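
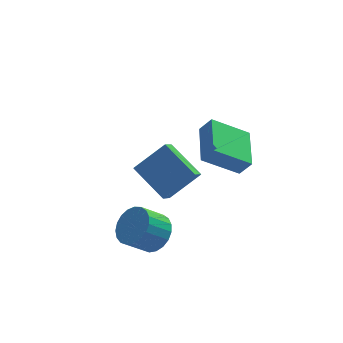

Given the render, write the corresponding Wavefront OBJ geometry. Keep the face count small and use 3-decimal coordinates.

v -0.695 2.023 -3.065
v -1.755 3.592 -2.112
v -2.2 1.728 -4.253
v -3.26 3.297 -3.301
v -0.26 2.763 -3.799
v -1.32 4.332 -2.847
v -1.765 2.468 -4.988
v -2.825 4.037 -4.035
v -1.183 -1.494 1.274
v -0.697 -1.686 2.019
v -0.843 0.486 1.565
v -0.357 0.294 2.309
v 0.457 -1.614 0.171
v 0.943 -1.806 0.915
v 0.797 0.366 0.461
v 1.283 0.174 1.206
v -3.119 -1.222 -3.731
v -2.427 -1.418 -3.037
v -3.429 -1.615 -2.094
v -4.121 -1.418 -2.789
v -2.473 -1.007 -2.999
v -3.475 -1.204 -2.056
v -2.63 -0.632 -3.088
v -3.632 -0.829 -2.146
v -2.872 -0.36 -3.288
v -3.874 -0.557 -2.346
v -3.156 -0.236 -3.565
v -4.159 -0.433 -2.623
v -3.434 -0.283 -3.871
v -4.437 -0.48 -2.928
v -3.658 -0.492 -4.152
v -4.66 -0.689 -3.21
v -3.788 -0.827 -4.361
v -4.791 -1.024 -3.418
v -3.803 -1.231 -4.461
v -4.805 -1.428 -3.518
v -3.699 -1.633 -4.434
v -4.702 -1.83 -3.492
v -3.495 -1.963 -4.286
v -4.497 -2.16 -3.344
v -3.226 -2.166 -4.042
v -4.228 -2.363 -3.1
v -2.938 -2.205 -3.745
v -3.941 -2.402 -2.802
v -2.682 -2.074 -3.445
v -3.684 -2.271 -2.502
v -2.501 -1.796 -3.194
v -3.503 -1.993 -2.252
f 2 4 1
f 5 2 1
f 1 4 3
f 3 5 1
f 2 8 4
f 6 2 5
f 6 8 2
f 4 8 3
f 7 5 3
f 3 8 7
f 7 6 5
f 8 6 7
f 10 12 9
f 13 10 9
f 9 12 11
f 11 13 9
f 10 16 12
f 14 10 13
f 14 16 10
f 12 16 11
f 15 13 11
f 11 16 15
f 15 14 13
f 16 14 15
f 18 17 21
f 18 21 19
f 19 21 22
f 19 22 20
f 21 17 23
f 21 23 22
f 22 23 24
f 22 24 20
f 23 17 25
f 23 25 24
f 24 25 26
f 24 26 20
f 25 17 27
f 25 27 26
f 26 27 28
f 26 28 20
f 27 17 29
f 27 29 28
f 28 29 30
f 28 30 20
f 29 17 31
f 29 31 30
f 30 31 32
f 30 32 20
f 31 17 33
f 31 33 32
f 32 33 34
f 32 34 20
f 33 17 35
f 33 35 34
f 34 35 36
f 34 36 20
f 35 17 37
f 35 37 36
f 36 37 38
f 36 38 20
f 37 17 39
f 37 39 38
f 38 39 40
f 38 40 20
f 39 17 41
f 39 41 40
f 40 41 42
f 40 42 20
f 41 17 43
f 41 43 42
f 42 43 44
f 42 44 20
f 43 17 45
f 43 45 44
f 44 45 46
f 44 46 20
f 45 17 47
f 45 47 46
f 46 47 48
f 46 48 20
f 47 17 18
f 47 18 48
f 48 18 19
f 48 19 20



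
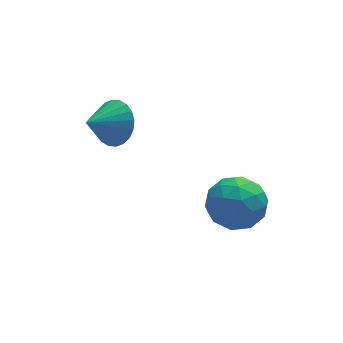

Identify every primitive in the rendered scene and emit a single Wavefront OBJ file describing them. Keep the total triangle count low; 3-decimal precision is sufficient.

v -2.179 -0.669 3.441
v -1.895 -0.296 4.126
v -3.121 -1.051 4.039
v -2.074 -0.06 3.995
v -2.269 0.084 3.78
v -2.45 0.112 3.513
v -2.59 0.022 3.235
v -2.668 -0.173 2.989
v -2.671 -0.444 2.811
v -2.599 -0.748 2.729
v -2.463 -1.041 2.756
v -2.284 -1.277 2.886
v -2.089 -1.421 3.102
v -1.907 -1.45 3.368
v -1.768 -1.359 3.646
v -1.69 -1.164 3.893
v -1.687 -0.894 4.07
v -1.759 -0.589 4.152
v 0.494 -2.229 1.074
v 1.486 -2.341 1.069
v 0.314 -3.819 0.851
v 1.306 -3.931 0.846
v 0.836 -3.683 1.691
v 0.947 -2.7 1.83
v 0.853 -3.46 0.09
v 0.964 -2.477 0.229
v 1.708 -3.101 0.461
v 1.698 -3.239 1.451
v 0.102 -2.921 0.469
v 0.092 -3.059 1.459
v 1.006 -2.145 1.092
v 0.794 -4.015 0.828
v 0.518 -3.869 1.325
v 1.101 -3.935 1.322
v 0.689 -2.357 1.538
v 1.272 -2.422 1.535
v 0.89 -3.211 1.901
v 0.528 -3.738 0.385
v 1.111 -3.803 0.382
v 0.699 -2.225 0.598
v 1.282 -2.291 0.595
v 0.91 -2.949 0.019
v 1.72 -2.658 0.731
v 1.614 -3.593 0.6
v 1.347 -3.316 0.156
v 1.413 -2.738 0.237
v 1.714 -2.739 1.313
v 1.608 -3.674 1.181
v 1.331 -3.528 1.678
v 1.397 -2.95 1.759
v 1.844 -3.186 0.955
v 0.192 -2.486 0.739
v 0.086 -3.421 0.607
v 0.403 -3.21 0.161
v 0.469 -2.632 0.242
v 0.186 -2.567 1.32
v 0.08 -3.502 1.189
v 0.387 -3.422 1.683
v 0.453 -2.844 1.764
v -0.044 -2.974 0.965
f 2 1 4
f 2 4 3
f 4 1 5
f 4 5 3
f 5 1 6
f 5 6 3
f 6 1 7
f 6 7 3
f 7 1 8
f 7 8 3
f 8 1 9
f 8 9 3
f 9 1 10
f 9 10 3
f 10 1 11
f 10 11 3
f 11 1 12
f 11 12 3
f 12 1 13
f 12 13 3
f 13 1 14
f 13 14 3
f 14 1 15
f 14 15 3
f 15 1 16
f 15 16 3
f 16 1 17
f 16 17 3
f 17 1 18
f 17 18 3
f 18 1 2
f 18 2 3
f 19 56 35
f 56 30 59
f 35 59 24
f 56 59 35
f 19 35 31
f 35 24 36
f 31 36 20
f 35 36 31
f 19 31 40
f 31 20 41
f 40 41 26
f 31 41 40
f 19 40 52
f 40 26 55
f 52 55 29
f 40 55 52
f 19 52 56
f 52 29 60
f 56 60 30
f 52 60 56
f 20 36 47
f 36 24 50
f 47 50 28
f 36 50 47
f 24 59 37
f 59 30 58
f 37 58 23
f 59 58 37
f 30 60 57
f 60 29 53
f 57 53 21
f 60 53 57
f 29 55 54
f 55 26 42
f 54 42 25
f 55 42 54
f 26 41 46
f 41 20 43
f 46 43 27
f 41 43 46
f 22 48 34
f 48 28 49
f 34 49 23
f 48 49 34
f 22 34 32
f 34 23 33
f 32 33 21
f 34 33 32
f 22 32 39
f 32 21 38
f 39 38 25
f 32 38 39
f 22 39 44
f 39 25 45
f 44 45 27
f 39 45 44
f 22 44 48
f 44 27 51
f 48 51 28
f 44 51 48
f 23 49 37
f 49 28 50
f 37 50 24
f 49 50 37
f 21 33 57
f 33 23 58
f 57 58 30
f 33 58 57
f 25 38 54
f 38 21 53
f 54 53 29
f 38 53 54
f 27 45 46
f 45 25 42
f 46 42 26
f 45 42 46
f 28 51 47
f 51 27 43
f 47 43 20
f 51 43 47



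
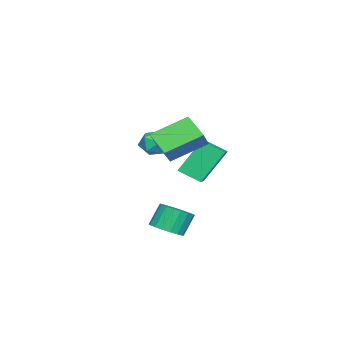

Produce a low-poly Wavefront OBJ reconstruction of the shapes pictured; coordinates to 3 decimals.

v -2.447 -0.717 -1.819
v -3.218 0.097 -0.163
v -2.575 0.329 -2.393
v -3.347 1.143 -0.737
v -1.393 -0.403 -1.483
v -2.165 0.411 0.173
v -1.522 0.643 -2.057
v -2.293 1.457 -0.401
v 1.756 -0.018 1.194
v 2.547 0.089 1.936
v 0.764 1.279 2.065
v 1.556 1.385 2.807
v 2.324 0.915 0.453
v 3.116 1.021 1.195
v 1.333 2.211 1.324
v 2.124 2.318 2.066
v 1.281 0.257 -3.972
v 1.769 -0.253 -3.596
v 1.247 0.034 -2.531
v 0.759 0.543 -2.908
v 1.952 0.052 -3.588
v 1.43 0.339 -2.524
v 2.002 0.398 -3.657
v 1.48 0.685 -2.592
v 1.91 0.716 -3.788
v 1.388 1.002 -2.723
v 1.692 0.943 -3.955
v 1.17 1.229 -2.891
v 1.394 1.034 -4.126
v 0.872 1.32 -3.061
v 1.073 0.971 -4.267
v 0.551 1.257 -3.202
v 0.793 0.766 -4.349
v 0.271 1.053 -3.284
v 0.61 0.461 -4.356
v 0.088 0.748 -3.292
v 0.56 0.115 -4.288
v 0.038 0.402 -3.223
v 0.652 -0.202 -4.157
v 0.13 0.084 -3.092
v 0.87 -0.429 -3.989
v 0.348 -0.143 -2.925
v 1.168 -0.52 -3.819
v 0.646 -0.234 -2.754
v 1.489 -0.457 -3.678
v 0.967 -0.171 -2.613
v -1.952 -1.418 0.306
v -1.535 -0.79 0.165
v -1.005 -2.13 -0.065
v -0.588 -1.502 -0.206
v -0.76 -1.694 0.517
v -1.345 -1.254 0.746
v -1.195 -1.666 -0.646
v -1.78 -1.226 -0.417
v -1.067 -0.943 -0.424
v -0.798 -0.96 0.295
v -1.742 -1.96 -0.195
v -1.473 -1.977 0.524
f 2 4 1
f 5 2 1
f 1 4 3
f 3 5 1
f 2 8 4
f 6 2 5
f 6 8 2
f 4 8 3
f 7 5 3
f 3 8 7
f 7 6 5
f 8 6 7
f 10 12 9
f 13 10 9
f 9 12 11
f 11 13 9
f 10 16 12
f 14 10 13
f 14 16 10
f 12 16 11
f 15 13 11
f 11 16 15
f 15 14 13
f 16 14 15
f 18 17 21
f 18 21 19
f 19 21 22
f 19 22 20
f 21 17 23
f 21 23 22
f 22 23 24
f 22 24 20
f 23 17 25
f 23 25 24
f 24 25 26
f 24 26 20
f 25 17 27
f 25 27 26
f 26 27 28
f 26 28 20
f 27 17 29
f 27 29 28
f 28 29 30
f 28 30 20
f 29 17 31
f 29 31 30
f 30 31 32
f 30 32 20
f 31 17 33
f 31 33 32
f 32 33 34
f 32 34 20
f 33 17 35
f 33 35 34
f 34 35 36
f 34 36 20
f 35 17 37
f 35 37 36
f 36 37 38
f 36 38 20
f 37 17 39
f 37 39 38
f 38 39 40
f 38 40 20
f 39 17 41
f 39 41 40
f 40 41 42
f 40 42 20
f 41 17 43
f 41 43 42
f 42 43 44
f 42 44 20
f 43 17 45
f 43 45 44
f 44 45 46
f 44 46 20
f 45 17 18
f 45 18 46
f 46 18 19
f 46 19 20
f 47 58 52
f 47 52 48
f 47 48 54
f 47 54 57
f 47 57 58
f 48 52 56
f 52 58 51
f 58 57 49
f 57 54 53
f 54 48 55
f 50 56 51
f 50 51 49
f 50 49 53
f 50 53 55
f 50 55 56
f 51 56 52
f 49 51 58
f 53 49 57
f 55 53 54
f 56 55 48



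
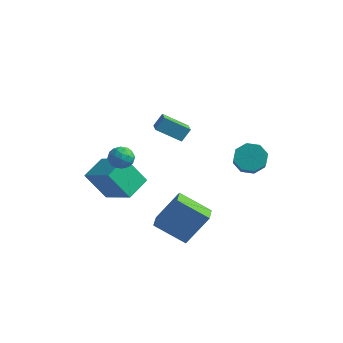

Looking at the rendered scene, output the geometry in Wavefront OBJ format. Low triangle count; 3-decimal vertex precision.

v -0.359 -2.151 1.496
v 0.096 -1.846 1.888
v -0.316 -3.034 2.132
v 0.139 -2.729 2.524
v -0.498 -2.511 2.514
v -0.524 -1.965 2.122
v 0.304 -2.915 1.898
v 0.278 -2.369 1.506
v 0.505 -2.319 2.137
v 0.01 -2.069 2.518
v -0.23 -2.811 1.502
v -0.725 -2.561 1.883
v -0.135 -1.921 1.637
v -0.085 -2.959 2.383
v -0.459 -2.831 2.378
v -0.192 -2.652 2.608
v -0.5 -1.991 1.774
v -0.233 -1.812 2.004
v -0.581 -2.203 2.372
v 0.013 -3.068 2.016
v 0.28 -2.889 2.246
v -0.028 -2.228 1.412
v 0.239 -2.049 1.642
v 0.361 -2.677 1.648
v 0.373 -2.02 2.013
v 0.398 -2.539 2.387
v 0.495 -2.648 2.019
v 0.48 -2.327 1.788
v 0.081 -1.873 2.237
v 0.107 -2.392 2.61
v -0.267 -2.264 2.605
v -0.283 -1.943 2.374
v 0.322 -2.151 2.383
v -0.327 -2.488 1.41
v -0.301 -3.007 1.783
v 0.063 -2.937 1.646
v 0.047 -2.616 1.415
v -0.618 -2.341 1.633
v -0.593 -2.86 2.007
v -0.7 -2.553 2.232
v -0.715 -2.232 2.001
v -0.542 -2.729 1.637
v -1.622 -1.478 -0.359
v -1.593 -0.13 0.119
v -3.335 -1.128 -1.245
v -3.307 0.22 -0.767
v -0.733 -0.96 -1.873
v -0.705 0.388 -1.395
v -2.447 -0.61 -2.759
v -2.418 0.738 -2.281
v 3.332 -2.162 -2.713
v 1.895 -2.721 -1.727
v 2.803 -1.215 -2.947
v 1.366 -1.773 -1.962
v 4.094 -1.347 -1.138
v 2.657 -1.905 -0.153
v 3.565 -0.399 -1.373
v 2.128 -0.958 -0.387
v 3.084 3.609 -0.241
v 3.696 4.163 -0.086
v 4.529 2.904 1.117
v 3.916 2.351 0.961
v 3.201 4.223 0.32
v 4.034 2.964 1.523
v 2.637 3.924 0.397
v 3.47 2.665 1.6
v 2.335 3.44 0.1
v 3.168 2.182 1.303
v 2.471 3.056 -0.397
v 3.304 1.797 0.806
v 2.966 2.996 -0.803
v 3.799 1.737 0.4
v 3.53 3.295 -0.88
v 4.363 2.036 0.323
v 3.832 3.778 -0.583
v 4.665 2.52 0.62
v -1.546 4.323 -0.74
v -2.661 3.65 0.063
v -1.334 4.793 -0.052
v -2.448 4.12 0.752
v -0.952 3.66 -0.472
v -2.066 2.987 0.332
v -0.739 4.13 0.217
v -1.854 3.457 1.02
f 1 38 17
f 38 12 41
f 17 41 6
f 38 41 17
f 1 17 13
f 17 6 18
f 13 18 2
f 17 18 13
f 1 13 22
f 13 2 23
f 22 23 8
f 13 23 22
f 1 22 34
f 22 8 37
f 34 37 11
f 22 37 34
f 1 34 38
f 34 11 42
f 38 42 12
f 34 42 38
f 2 18 29
f 18 6 32
f 29 32 10
f 18 32 29
f 6 41 19
f 41 12 40
f 19 40 5
f 41 40 19
f 12 42 39
f 42 11 35
f 39 35 3
f 42 35 39
f 11 37 36
f 37 8 24
f 36 24 7
f 37 24 36
f 8 23 28
f 23 2 25
f 28 25 9
f 23 25 28
f 4 30 16
f 30 10 31
f 16 31 5
f 30 31 16
f 4 16 14
f 16 5 15
f 14 15 3
f 16 15 14
f 4 14 21
f 14 3 20
f 21 20 7
f 14 20 21
f 4 21 26
f 21 7 27
f 26 27 9
f 21 27 26
f 4 26 30
f 26 9 33
f 30 33 10
f 26 33 30
f 5 31 19
f 31 10 32
f 19 32 6
f 31 32 19
f 3 15 39
f 15 5 40
f 39 40 12
f 15 40 39
f 7 20 36
f 20 3 35
f 36 35 11
f 20 35 36
f 9 27 28
f 27 7 24
f 28 24 8
f 27 24 28
f 10 33 29
f 33 9 25
f 29 25 2
f 33 25 29
f 44 46 43
f 47 44 43
f 43 46 45
f 45 47 43
f 44 50 46
f 48 44 47
f 48 50 44
f 46 50 45
f 49 47 45
f 45 50 49
f 49 48 47
f 50 48 49
f 52 54 51
f 55 52 51
f 51 54 53
f 53 55 51
f 52 58 54
f 56 52 55
f 56 58 52
f 54 58 53
f 57 55 53
f 53 58 57
f 57 56 55
f 58 56 57
f 60 59 63
f 60 63 61
f 61 63 64
f 61 64 62
f 63 59 65
f 63 65 64
f 64 65 66
f 64 66 62
f 65 59 67
f 65 67 66
f 66 67 68
f 66 68 62
f 67 59 69
f 67 69 68
f 68 69 70
f 68 70 62
f 69 59 71
f 69 71 70
f 70 71 72
f 70 72 62
f 71 59 73
f 71 73 72
f 72 73 74
f 72 74 62
f 73 59 75
f 73 75 74
f 74 75 76
f 74 76 62
f 75 59 60
f 75 60 76
f 76 60 61
f 76 61 62
f 78 80 77
f 81 78 77
f 77 80 79
f 79 81 77
f 78 84 80
f 82 78 81
f 82 84 78
f 80 84 79
f 83 81 79
f 79 84 83
f 83 82 81
f 84 82 83



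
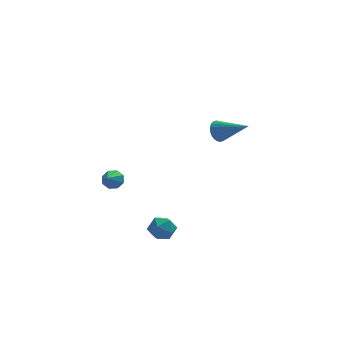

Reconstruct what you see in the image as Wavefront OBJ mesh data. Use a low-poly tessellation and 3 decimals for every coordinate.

v -2.674 4.033 -3.435
v -2.429 4.312 -2.952
v -3.046 3.127 -2.725
v -2.872 4.437 -3.024
v -3.2 4.326 -3.337
v -3.219 4.043 -3.708
v -2.919 3.754 -3.919
v -2.476 3.629 -3.847
v -2.148 3.74 -3.533
v -2.128 4.023 -3.163
v 2.051 -0.074 2.163
v 2.415 -0.058 1.625
v 3.329 -1.086 2.997
v 2.498 0.148 1.747
v 2.514 0.32 1.933
v 2.459 0.432 2.153
v 2.341 0.467 2.376
v 2.18 0.42 2.565
v 1.999 0.297 2.694
v 1.826 0.118 2.742
v 1.687 -0.09 2.702
v 1.604 -0.297 2.579
v 1.589 -0.469 2.394
v 1.644 -0.581 2.173
v 1.761 -0.616 1.951
v 1.922 -0.569 1.761
v 2.103 -0.446 1.633
v 2.276 -0.267 1.585
v -0.823 -2.607 -2.961
v -0.372 -3.065 -2.542
v -1.828 -3.135 -2.458
v -1.377 -3.593 -2.039
v -1.405 -2.841 -1.889
v -0.783 -2.515 -2.2
v -1.417 -3.685 -2.8
v -0.795 -3.359 -3.111
v -0.739 -3.732 -2.442
v -0.732 -3.21 -1.879
v -1.468 -2.99 -3.121
v -1.461 -2.468 -2.558
f 2 1 4
f 2 4 3
f 4 1 5
f 4 5 3
f 5 1 6
f 5 6 3
f 6 1 7
f 6 7 3
f 7 1 8
f 7 8 3
f 8 1 9
f 8 9 3
f 9 1 10
f 9 10 3
f 10 1 2
f 10 2 3
f 12 11 14
f 12 14 13
f 14 11 15
f 14 15 13
f 15 11 16
f 15 16 13
f 16 11 17
f 16 17 13
f 17 11 18
f 17 18 13
f 18 11 19
f 18 19 13
f 19 11 20
f 19 20 13
f 20 11 21
f 20 21 13
f 21 11 22
f 21 22 13
f 22 11 23
f 22 23 13
f 23 11 24
f 23 24 13
f 24 11 25
f 24 25 13
f 25 11 26
f 25 26 13
f 26 11 27
f 26 27 13
f 27 11 28
f 27 28 13
f 28 11 12
f 28 12 13
f 29 40 34
f 29 34 30
f 29 30 36
f 29 36 39
f 29 39 40
f 30 34 38
f 34 40 33
f 40 39 31
f 39 36 35
f 36 30 37
f 32 38 33
f 32 33 31
f 32 31 35
f 32 35 37
f 32 37 38
f 33 38 34
f 31 33 40
f 35 31 39
f 37 35 36
f 38 37 30



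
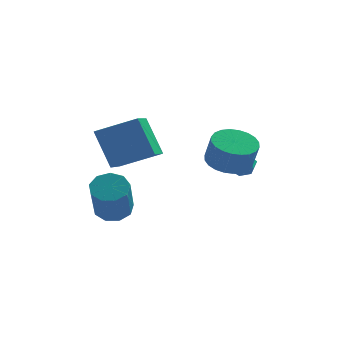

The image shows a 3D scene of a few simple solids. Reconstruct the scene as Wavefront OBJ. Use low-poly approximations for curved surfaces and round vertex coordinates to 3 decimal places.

v 1.672 4.148 2.292
v 2.214 3.843 1.941
v 0.926 3.457 1.739
v 1.468 3.152 1.388
v 1.391 3.044 2.09
v 1.852 3.47 2.432
v 1.288 3.83 1.248
v 1.749 4.256 1.59
v 1.977 3.646 1.295
v 2.041 3.16 1.816
v 1.099 4.14 1.864
v 1.163 3.654 2.385
v -3.785 1.628 2.498
v -4.501 2.417 4.203
v -3.493 3.283 1.855
v -4.209 4.072 3.559
v -1.991 1.608 3.261
v -2.707 2.397 4.965
v -1.699 3.263 2.617
v -2.415 4.052 4.322
v 1.007 2.831 2.41
v 1.574 2.067 2.041
v 1.84 1.666 3.281
v 1.273 2.429 3.65
v 1.846 2.356 2.076
v 2.112 1.955 3.316
v 1.99 2.717 2.162
v 2.256 2.316 3.402
v 1.984 3.095 2.286
v 2.25 2.694 3.525
v 1.83 3.433 2.428
v 2.096 3.032 3.668
v 1.55 3.679 2.568
v 1.816 3.278 3.808
v 1.188 3.796 2.684
v 1.454 3.395 3.923
v 0.798 3.766 2.758
v 1.064 3.365 3.998
v 0.44 3.594 2.779
v 0.706 3.193 4.019
v 0.168 3.305 2.744
v 0.434 2.904 3.984
v 0.024 2.944 2.658
v 0.29 2.543 3.898
v 0.03 2.566 2.535
v 0.296 2.165 3.774
v 0.184 2.228 2.392
v 0.45 1.827 3.632
v 0.464 1.982 2.252
v 0.73 1.581 3.492
v 0.826 1.865 2.137
v 1.092 1.464 3.376
v 1.216 1.895 2.062
v 1.482 1.494 3.302
v -3.606 -0.004 0.981
v -2.898 -0.351 0.755
v -2.967 -1.602 2.452
v -3.674 -1.256 2.679
v -2.798 0.092 1.085
v -2.867 -1.16 2.782
v -3.076 0.489 1.367
v -3.145 -0.762 3.064
v -3.602 0.656 1.468
v -3.671 -0.596 3.165
v -4.129 0.513 1.342
v -4.198 -0.738 3.039
v -4.412 0.129 1.047
v -4.481 -1.123 2.744
v -4.317 -0.318 0.721
v -4.386 -1.569 2.419
v -3.889 -0.618 0.517
v -3.958 -1.869 2.215
v -3.329 -0.631 0.531
v -3.398 -1.882 2.228
f 1 12 6
f 1 6 2
f 1 2 8
f 1 8 11
f 1 11 12
f 2 6 10
f 6 12 5
f 12 11 3
f 11 8 7
f 8 2 9
f 4 10 5
f 4 5 3
f 4 3 7
f 4 7 9
f 4 9 10
f 5 10 6
f 3 5 12
f 7 3 11
f 9 7 8
f 10 9 2
f 14 16 13
f 17 14 13
f 13 16 15
f 15 17 13
f 14 20 16
f 18 14 17
f 18 20 14
f 16 20 15
f 19 17 15
f 15 20 19
f 19 18 17
f 20 18 19
f 22 21 25
f 22 25 23
f 23 25 26
f 23 26 24
f 25 21 27
f 25 27 26
f 26 27 28
f 26 28 24
f 27 21 29
f 27 29 28
f 28 29 30
f 28 30 24
f 29 21 31
f 29 31 30
f 30 31 32
f 30 32 24
f 31 21 33
f 31 33 32
f 32 33 34
f 32 34 24
f 33 21 35
f 33 35 34
f 34 35 36
f 34 36 24
f 35 21 37
f 35 37 36
f 36 37 38
f 36 38 24
f 37 21 39
f 37 39 38
f 38 39 40
f 38 40 24
f 39 21 41
f 39 41 40
f 40 41 42
f 40 42 24
f 41 21 43
f 41 43 42
f 42 43 44
f 42 44 24
f 43 21 45
f 43 45 44
f 44 45 46
f 44 46 24
f 45 21 47
f 45 47 46
f 46 47 48
f 46 48 24
f 47 21 49
f 47 49 48
f 48 49 50
f 48 50 24
f 49 21 51
f 49 51 50
f 50 51 52
f 50 52 24
f 51 21 53
f 51 53 52
f 52 53 54
f 52 54 24
f 53 21 22
f 53 22 54
f 54 22 23
f 54 23 24
f 56 55 59
f 56 59 57
f 57 59 60
f 57 60 58
f 59 55 61
f 59 61 60
f 60 61 62
f 60 62 58
f 61 55 63
f 61 63 62
f 62 63 64
f 62 64 58
f 63 55 65
f 63 65 64
f 64 65 66
f 64 66 58
f 65 55 67
f 65 67 66
f 66 67 68
f 66 68 58
f 67 55 69
f 67 69 68
f 68 69 70
f 68 70 58
f 69 55 71
f 69 71 70
f 70 71 72
f 70 72 58
f 71 55 73
f 71 73 72
f 72 73 74
f 72 74 58
f 73 55 56
f 73 56 74
f 74 56 57
f 74 57 58



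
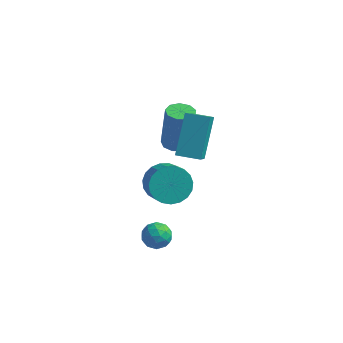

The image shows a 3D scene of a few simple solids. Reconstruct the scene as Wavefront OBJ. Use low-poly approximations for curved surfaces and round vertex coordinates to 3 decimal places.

v 1.81 1.499 -0.049
v 2.357 2.239 0.226
v 3.016 1.501 0.904
v 2.47 0.761 0.629
v 2.07 2.239 0.505
v 2.729 1.501 1.183
v 1.739 2.111 0.687
v 2.398 1.373 1.365
v 1.42 1.878 0.742
v 2.079 1.139 1.42
v 1.169 1.578 0.661
v 1.828 0.84 1.339
v 1.028 1.266 0.456
v 1.688 0.527 1.134
v 1.023 0.993 0.165
v 1.682 0.254 0.843
v 1.154 0.808 -0.164
v 1.813 0.07 0.514
v 1.398 0.743 -0.473
v 2.058 0.004 0.205
v 1.714 0.808 -0.708
v 2.373 0.07 -0.03
v 2.046 0.993 -0.83
v 2.705 0.254 -0.152
v 2.338 1.266 -0.816
v 2.997 0.527 -0.138
v 2.538 1.579 -0.67
v 3.197 0.84 0.008
v 2.613 1.878 -0.417
v 3.272 1.139 0.261
v 2.548 2.111 -0.099
v 3.207 1.373 0.579
v 2.81 0.853 2.759
v 3.013 0 3.503
v 2.628 2.197 4.349
v 2.831 1.345 5.093
v 3.849 1.055 2.707
v 4.052 0.203 3.451
v 3.667 2.4 4.297
v 3.87 1.547 5.041
v 1.677 2.993 1.316
v 2.346 2.987 1.275
v 2.472 3.16 3.344
v 1.803 3.167 3.384
v 2.191 3.417 1.249
v 2.317 3.591 3.318
v 1.796 3.65 1.253
v 1.922 3.823 3.322
v 1.345 3.575 1.287
v 1.471 3.748 3.356
v 1.05 3.228 1.334
v 1.176 3.401 3.403
v 1.047 2.771 1.372
v 1.173 2.945 3.441
v 1.34 2.419 1.384
v 1.466 2.592 3.453
v 1.79 2.335 1.364
v 1.916 2.508 3.433
v 2.187 2.559 1.321
v 2.313 2.732 3.39
v 1.973 -0.835 -1.142
v 2.281 -0.588 -1.713
v 2.939 -1.312 -0.827
v 3.247 -1.065 -1.398
v 3.049 -0.63 -0.894
v 2.451 -0.335 -1.089
v 2.769 -1.565 -1.451
v 2.171 -1.27 -1.646
v 2.773 -1.038 -1.903
v 2.946 -0.461 -1.56
v 2.274 -1.439 -0.98
v 2.447 -0.862 -0.637
v 2.042 -0.67 -1.455
v 3.178 -1.23 -1.085
v 3.061 -0.975 -0.789
v 3.242 -0.829 -1.124
v 2.142 -0.521 -1.089
v 2.323 -0.376 -1.424
v 2.774 -0.401 -0.943
v 2.897 -1.524 -1.116
v 3.078 -1.379 -1.451
v 1.978 -1.071 -1.416
v 2.159 -0.925 -1.751
v 2.446 -1.499 -1.597
v 2.512 -0.789 -1.903
v 3.08 -1.069 -1.717
v 2.799 -1.363 -1.749
v 2.448 -1.19 -1.863
v 2.614 -0.45 -1.7
v 3.182 -0.73 -1.515
v 3.065 -0.475 -1.219
v 2.714 -0.301 -1.334
v 2.903 -0.715 -1.813
v 2.038 -1.17 -1.025
v 2.606 -1.45 -0.84
v 2.506 -1.599 -1.206
v 2.155 -1.425 -1.321
v 2.14 -0.831 -0.823
v 2.708 -1.111 -0.637
v 2.772 -0.71 -0.677
v 2.421 -0.537 -0.791
v 2.317 -1.185 -0.727
f 2 1 5
f 2 5 3
f 3 5 6
f 3 6 4
f 5 1 7
f 5 7 6
f 6 7 8
f 6 8 4
f 7 1 9
f 7 9 8
f 8 9 10
f 8 10 4
f 9 1 11
f 9 11 10
f 10 11 12
f 10 12 4
f 11 1 13
f 11 13 12
f 12 13 14
f 12 14 4
f 13 1 15
f 13 15 14
f 14 15 16
f 14 16 4
f 15 1 17
f 15 17 16
f 16 17 18
f 16 18 4
f 17 1 19
f 17 19 18
f 18 19 20
f 18 20 4
f 19 1 21
f 19 21 20
f 20 21 22
f 20 22 4
f 21 1 23
f 21 23 22
f 22 23 24
f 22 24 4
f 23 1 25
f 23 25 24
f 24 25 26
f 24 26 4
f 25 1 27
f 25 27 26
f 26 27 28
f 26 28 4
f 27 1 29
f 27 29 28
f 28 29 30
f 28 30 4
f 29 1 31
f 29 31 30
f 30 31 32
f 30 32 4
f 31 1 2
f 31 2 32
f 32 2 3
f 32 3 4
f 34 36 33
f 37 34 33
f 33 36 35
f 35 37 33
f 34 40 36
f 38 34 37
f 38 40 34
f 36 40 35
f 39 37 35
f 35 40 39
f 39 38 37
f 40 38 39
f 42 41 45
f 42 45 43
f 43 45 46
f 43 46 44
f 45 41 47
f 45 47 46
f 46 47 48
f 46 48 44
f 47 41 49
f 47 49 48
f 48 49 50
f 48 50 44
f 49 41 51
f 49 51 50
f 50 51 52
f 50 52 44
f 51 41 53
f 51 53 52
f 52 53 54
f 52 54 44
f 53 41 55
f 53 55 54
f 54 55 56
f 54 56 44
f 55 41 57
f 55 57 56
f 56 57 58
f 56 58 44
f 57 41 59
f 57 59 58
f 58 59 60
f 58 60 44
f 59 41 42
f 59 42 60
f 60 42 43
f 60 43 44
f 61 98 77
f 98 72 101
f 77 101 66
f 98 101 77
f 61 77 73
f 77 66 78
f 73 78 62
f 77 78 73
f 61 73 82
f 73 62 83
f 82 83 68
f 73 83 82
f 61 82 94
f 82 68 97
f 94 97 71
f 82 97 94
f 61 94 98
f 94 71 102
f 98 102 72
f 94 102 98
f 62 78 89
f 78 66 92
f 89 92 70
f 78 92 89
f 66 101 79
f 101 72 100
f 79 100 65
f 101 100 79
f 72 102 99
f 102 71 95
f 99 95 63
f 102 95 99
f 71 97 96
f 97 68 84
f 96 84 67
f 97 84 96
f 68 83 88
f 83 62 85
f 88 85 69
f 83 85 88
f 64 90 76
f 90 70 91
f 76 91 65
f 90 91 76
f 64 76 74
f 76 65 75
f 74 75 63
f 76 75 74
f 64 74 81
f 74 63 80
f 81 80 67
f 74 80 81
f 64 81 86
f 81 67 87
f 86 87 69
f 81 87 86
f 64 86 90
f 86 69 93
f 90 93 70
f 86 93 90
f 65 91 79
f 91 70 92
f 79 92 66
f 91 92 79
f 63 75 99
f 75 65 100
f 99 100 72
f 75 100 99
f 67 80 96
f 80 63 95
f 96 95 71
f 80 95 96
f 69 87 88
f 87 67 84
f 88 84 68
f 87 84 88
f 70 93 89
f 93 69 85
f 89 85 62
f 93 85 89



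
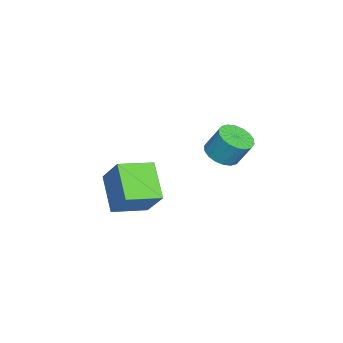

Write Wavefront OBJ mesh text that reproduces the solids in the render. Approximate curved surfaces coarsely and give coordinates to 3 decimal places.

v 0.639 0.812 2.871
v 1.429 1.018 2.671
v 1.551 1.654 3.81
v 0.761 1.448 4.009
v 1.231 1.303 2.533
v 1.353 1.939 3.671
v 0.916 1.491 2.461
v 1.038 2.128 3.6
v 0.546 1.545 2.471
v 0.668 2.181 3.61
v 0.194 1.453 2.56
v 0.316 2.09 3.698
v -0.069 1.234 2.71
v 0.053 1.871 3.849
v -0.192 0.932 2.893
v -0.07 1.569 4.031
v -0.151 0.606 3.07
v -0.029 1.242 4.209
v 0.047 0.321 3.209
v 0.169 0.957 4.347
v 0.362 0.132 3.28
v 0.484 0.769 4.419
v 0.732 0.079 3.27
v 0.854 0.715 4.409
v 1.084 0.17 3.182
v 1.206 0.807 4.32
v 1.347 0.389 3.031
v 1.469 1.026 4.17
v 1.47 0.691 2.849
v 1.592 1.328 3.987
v -0.53 -4.295 -2.234
v -1.987 -5.011 -0.95
v -1.504 -2.874 -2.546
v -2.961 -3.59 -1.262
v 0.301 -3.41 -0.798
v -1.156 -4.126 0.486
v -0.673 -1.989 -1.11
v -2.13 -2.705 0.174
f 2 1 5
f 2 5 3
f 3 5 6
f 3 6 4
f 5 1 7
f 5 7 6
f 6 7 8
f 6 8 4
f 7 1 9
f 7 9 8
f 8 9 10
f 8 10 4
f 9 1 11
f 9 11 10
f 10 11 12
f 10 12 4
f 11 1 13
f 11 13 12
f 12 13 14
f 12 14 4
f 13 1 15
f 13 15 14
f 14 15 16
f 14 16 4
f 15 1 17
f 15 17 16
f 16 17 18
f 16 18 4
f 17 1 19
f 17 19 18
f 18 19 20
f 18 20 4
f 19 1 21
f 19 21 20
f 20 21 22
f 20 22 4
f 21 1 23
f 21 23 22
f 22 23 24
f 22 24 4
f 23 1 25
f 23 25 24
f 24 25 26
f 24 26 4
f 25 1 27
f 25 27 26
f 26 27 28
f 26 28 4
f 27 1 29
f 27 29 28
f 28 29 30
f 28 30 4
f 29 1 2
f 29 2 30
f 30 2 3
f 30 3 4
f 32 34 31
f 35 32 31
f 31 34 33
f 33 35 31
f 32 38 34
f 36 32 35
f 36 38 32
f 34 38 33
f 37 35 33
f 33 38 37
f 37 36 35
f 38 36 37



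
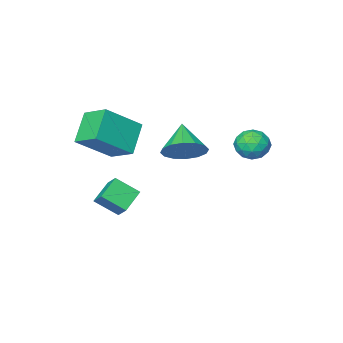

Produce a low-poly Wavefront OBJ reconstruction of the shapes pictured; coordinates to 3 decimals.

v 1.682 -3.113 -1.51
v 1.717 -2.453 -0.928
v 2.688 -2.642 -2.104
v 2.723 -1.982 -1.523
v 2.457 -3.818 -0.757
v 2.492 -3.158 -0.176
v 3.463 -3.347 -1.352
v 3.498 -2.687 -0.77
v -2.18 1.212 1.883
v -1.57 1.595 2.274
v -1.73 0.045 2.326
v -1.12 0.428 2.717
v -1.893 0.517 2.976
v -2.171 1.238 2.703
v -1.129 0.402 1.897
v -1.407 1.123 1.624
v -0.92 1.095 2.283
v -1.392 1.166 2.95
v -1.908 0.474 1.65
v -2.38 0.545 2.317
v -1.915 1.506 2.04
v -1.385 0.134 2.56
v -1.84 0.186 2.713
v -1.481 0.411 2.942
v -2.268 1.296 2.292
v -1.909 1.522 2.522
v -2.099 0.887 2.934
v -1.391 0.118 2.078
v -1.032 0.344 2.308
v -1.819 1.229 1.658
v -1.46 1.454 1.887
v -1.201 0.753 1.666
v -1.174 1.437 2.275
v -0.909 0.751 2.535
v -0.915 0.736 2.053
v -1.078 1.16 1.892
v -1.451 1.479 2.667
v -1.187 0.793 2.927
v -1.641 0.845 3.08
v -1.805 1.269 2.919
v -1.069 1.185 2.672
v -2.113 0.847 1.673
v -1.849 0.161 1.933
v -1.495 0.371 1.681
v -1.659 0.795 1.52
v -2.391 0.889 2.065
v -2.126 0.203 2.325
v -2.222 0.48 2.708
v -2.385 0.904 2.547
v -2.231 0.455 1.928
v 2.25 1.618 3.336
v 2.642 2.08 4.081
v 1.67 0.582 4.284
v 2.191 2.283 4.026
v 1.756 2.307 3.787
v 1.454 2.147 3.426
v 1.365 1.845 3.042
v 1.513 1.482 2.736
v 1.859 1.156 2.591
v 2.309 0.954 2.646
v 2.744 0.929 2.885
v 3.046 1.09 3.245
v 3.135 1.392 3.63
v 2.987 1.754 3.936
v 2.873 -2.837 1.34
v 1.918 -3.605 2.46
v 2.592 -1.606 1.944
v 1.637 -2.374 3.064
v 4.483 -3.066 2.556
v 3.528 -3.834 3.676
v 4.202 -1.835 3.16
v 3.247 -2.603 4.28
f 2 4 1
f 5 2 1
f 1 4 3
f 3 5 1
f 2 8 4
f 6 2 5
f 6 8 2
f 4 8 3
f 7 5 3
f 3 8 7
f 7 6 5
f 8 6 7
f 9 46 25
f 46 20 49
f 25 49 14
f 46 49 25
f 9 25 21
f 25 14 26
f 21 26 10
f 25 26 21
f 9 21 30
f 21 10 31
f 30 31 16
f 21 31 30
f 9 30 42
f 30 16 45
f 42 45 19
f 30 45 42
f 9 42 46
f 42 19 50
f 46 50 20
f 42 50 46
f 10 26 37
f 26 14 40
f 37 40 18
f 26 40 37
f 14 49 27
f 49 20 48
f 27 48 13
f 49 48 27
f 20 50 47
f 50 19 43
f 47 43 11
f 50 43 47
f 19 45 44
f 45 16 32
f 44 32 15
f 45 32 44
f 16 31 36
f 31 10 33
f 36 33 17
f 31 33 36
f 12 38 24
f 38 18 39
f 24 39 13
f 38 39 24
f 12 24 22
f 24 13 23
f 22 23 11
f 24 23 22
f 12 22 29
f 22 11 28
f 29 28 15
f 22 28 29
f 12 29 34
f 29 15 35
f 34 35 17
f 29 35 34
f 12 34 38
f 34 17 41
f 38 41 18
f 34 41 38
f 13 39 27
f 39 18 40
f 27 40 14
f 39 40 27
f 11 23 47
f 23 13 48
f 47 48 20
f 23 48 47
f 15 28 44
f 28 11 43
f 44 43 19
f 28 43 44
f 17 35 36
f 35 15 32
f 36 32 16
f 35 32 36
f 18 41 37
f 41 17 33
f 37 33 10
f 41 33 37
f 52 51 54
f 52 54 53
f 54 51 55
f 54 55 53
f 55 51 56
f 55 56 53
f 56 51 57
f 56 57 53
f 57 51 58
f 57 58 53
f 58 51 59
f 58 59 53
f 59 51 60
f 59 60 53
f 60 51 61
f 60 61 53
f 61 51 62
f 61 62 53
f 62 51 63
f 62 63 53
f 63 51 64
f 63 64 53
f 64 51 52
f 64 52 53
f 66 68 65
f 69 66 65
f 65 68 67
f 67 69 65
f 66 72 68
f 70 66 69
f 70 72 66
f 68 72 67
f 71 69 67
f 67 72 71
f 71 70 69
f 72 70 71



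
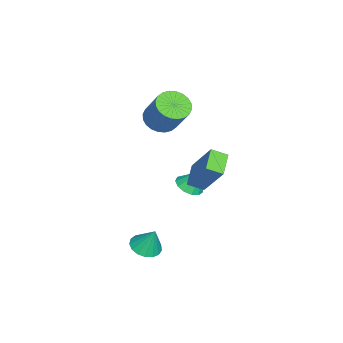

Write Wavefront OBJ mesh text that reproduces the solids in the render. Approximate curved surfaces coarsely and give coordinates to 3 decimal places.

v -1.724 -0.054 -3.247
v -2.798 -0.094 -2.783
v -1.9 0.656 -3.594
v -2.974 0.617 -3.13
v -1.046 0.923 -1.59
v -2.12 0.884 -1.126
v -1.222 1.634 -1.937
v -2.296 1.594 -1.473
v 2.346 -0.782 -4.287
v 3.012 -0.63 -4.439
v 2.494 -0.338 -3.193
v 2.844 -0.354 -4.528
v 2.563 -0.176 -4.562
v 2.231 -0.137 -4.533
v 1.926 -0.246 -4.448
v 1.717 -0.477 -4.326
v 1.652 -0.778 -4.194
v 1.746 -1.081 -4.084
v 1.977 -1.314 -4.021
v 2.293 -1.426 -4.018
v 2.621 -1.391 -4.077
v 2.886 -1.216 -4.184
v 3.027 -0.941 -4.315
v -2.22 -1.317 0.392
v -1.485 -1.529 0.159
v -0.844 -0.795 1.516
v -1.58 -0.583 1.748
v -1.514 -1.25 0.022
v -0.873 -0.516 1.378
v -1.651 -0.982 -0.059
v -1.01 -0.248 1.298
v -1.874 -0.764 -0.071
v -1.233 -0.03 1.285
v -2.15 -0.63 -0.013
v -1.509 0.103 1.344
v -2.437 -0.601 0.107
v -1.796 0.132 1.463
v -2.691 -0.681 0.27
v -2.05 0.053 1.627
v -2.873 -0.858 0.452
v -2.232 -0.124 1.808
v -2.956 -1.105 0.624
v -2.315 -0.371 1.981
v -2.927 -1.384 0.762
v -2.286 -0.65 2.118
v -2.79 -1.652 0.842
v -2.149 -0.918 2.199
v -2.567 -1.87 0.855
v -1.926 -1.136 2.211
v -2.291 -2.003 0.796
v -1.65 -1.27 2.153
v -2.004 -2.032 0.677
v -1.363 -1.299 2.033
v -1.75 -1.953 0.513
v -1.109 -1.219 1.87
v -1.568 -1.776 0.332
v -0.927 -1.042 1.688
v -3.176 -0.299 -4.377
v -2.494 -0.372 -4.303
v -3.224 0.259 -3.383
v -2.548 -0.038 -4.493
v -2.802 0.214 -4.647
v -3.175 0.303 -4.714
v -3.548 0.2 -4.675
v -3.803 -0.06 -4.54
v -3.859 -0.397 -4.354
v -3.699 -0.702 -4.175
v -3.372 -0.88 -4.06
v -2.984 -0.873 -4.045
v -2.656 -0.683 -4.136
f 2 4 1
f 5 2 1
f 1 4 3
f 3 5 1
f 2 8 4
f 6 2 5
f 6 8 2
f 4 8 3
f 7 5 3
f 3 8 7
f 7 6 5
f 8 6 7
f 10 9 12
f 10 12 11
f 12 9 13
f 12 13 11
f 13 9 14
f 13 14 11
f 14 9 15
f 14 15 11
f 15 9 16
f 15 16 11
f 16 9 17
f 16 17 11
f 17 9 18
f 17 18 11
f 18 9 19
f 18 19 11
f 19 9 20
f 19 20 11
f 20 9 21
f 20 21 11
f 21 9 22
f 21 22 11
f 22 9 23
f 22 23 11
f 23 9 10
f 23 10 11
f 25 24 28
f 25 28 26
f 26 28 29
f 26 29 27
f 28 24 30
f 28 30 29
f 29 30 31
f 29 31 27
f 30 24 32
f 30 32 31
f 31 32 33
f 31 33 27
f 32 24 34
f 32 34 33
f 33 34 35
f 33 35 27
f 34 24 36
f 34 36 35
f 35 36 37
f 35 37 27
f 36 24 38
f 36 38 37
f 37 38 39
f 37 39 27
f 38 24 40
f 38 40 39
f 39 40 41
f 39 41 27
f 40 24 42
f 40 42 41
f 41 42 43
f 41 43 27
f 42 24 44
f 42 44 43
f 43 44 45
f 43 45 27
f 44 24 46
f 44 46 45
f 45 46 47
f 45 47 27
f 46 24 48
f 46 48 47
f 47 48 49
f 47 49 27
f 48 24 50
f 48 50 49
f 49 50 51
f 49 51 27
f 50 24 52
f 50 52 51
f 51 52 53
f 51 53 27
f 52 24 54
f 52 54 53
f 53 54 55
f 53 55 27
f 54 24 56
f 54 56 55
f 55 56 57
f 55 57 27
f 56 24 25
f 56 25 57
f 57 25 26
f 57 26 27
f 59 58 61
f 59 61 60
f 61 58 62
f 61 62 60
f 62 58 63
f 62 63 60
f 63 58 64
f 63 64 60
f 64 58 65
f 64 65 60
f 65 58 66
f 65 66 60
f 66 58 67
f 66 67 60
f 67 58 68
f 67 68 60
f 68 58 69
f 68 69 60
f 69 58 70
f 69 70 60
f 70 58 59
f 70 59 60



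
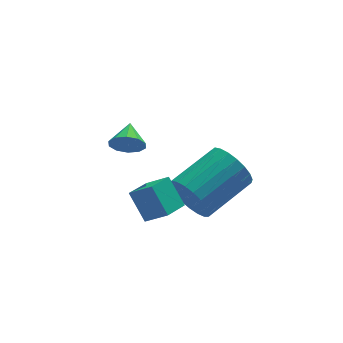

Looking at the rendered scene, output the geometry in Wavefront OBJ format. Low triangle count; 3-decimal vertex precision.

v 1.695 -2.499 -0.692
v 2.108 -2.852 -1.472
v 3.917 -2.075 -0.867
v 3.505 -1.721 -0.088
v 1.995 -2.494 -1.594
v 3.804 -1.717 -0.989
v 1.83 -2.137 -1.56
v 3.639 -1.359 -0.956
v 1.642 -1.842 -1.377
v 3.451 -1.064 -0.772
v 1.463 -1.661 -1.075
v 3.272 -0.883 -0.47
v 1.324 -1.624 -0.706
v 3.134 -0.847 -0.102
v 1.25 -1.739 -0.336
v 3.059 -0.962 0.269
v 1.252 -1.985 -0.027
v 3.062 -1.208 0.578
v 1.332 -2.32 0.167
v 3.141 -1.543 0.771
v 1.474 -2.686 0.212
v 3.283 -1.909 0.817
v 1.654 -3.019 0.101
v 3.463 -2.242 0.706
v 1.842 -3.263 -0.147
v 3.651 -2.485 0.457
v 2.004 -3.374 -0.49
v 3.813 -2.597 0.115
v 2.113 -3.334 -0.867
v 3.922 -2.557 -0.263
v 2.149 -3.15 -1.215
v 3.959 -2.372 -0.61
v -0.082 -3.175 -0.758
v -0.377 -2.415 0.176
v 0.708 -2.575 -0.996
v 0.413 -1.816 -0.061
v 0.527 -3.724 -0.119
v 0.232 -2.965 0.816
v 1.317 -3.125 -0.356
v 1.022 -2.365 0.578
v 0.672 1.083 -0.488
v 1.109 1.098 -1.009
v 1.068 1.977 -0.132
v 0.759 1.3 -1.127
v 0.377 1.419 -1.001
v 0.107 1.41 -0.679
v 0.053 1.276 -0.284
v 0.235 1.069 0.033
v 0.585 0.867 0.15
v 0.967 0.748 0.024
v 1.237 0.757 -0.298
v 1.291 0.89 -0.693
f 2 1 5
f 2 5 3
f 3 5 6
f 3 6 4
f 5 1 7
f 5 7 6
f 6 7 8
f 6 8 4
f 7 1 9
f 7 9 8
f 8 9 10
f 8 10 4
f 9 1 11
f 9 11 10
f 10 11 12
f 10 12 4
f 11 1 13
f 11 13 12
f 12 13 14
f 12 14 4
f 13 1 15
f 13 15 14
f 14 15 16
f 14 16 4
f 15 1 17
f 15 17 16
f 16 17 18
f 16 18 4
f 17 1 19
f 17 19 18
f 18 19 20
f 18 20 4
f 19 1 21
f 19 21 20
f 20 21 22
f 20 22 4
f 21 1 23
f 21 23 22
f 22 23 24
f 22 24 4
f 23 1 25
f 23 25 24
f 24 25 26
f 24 26 4
f 25 1 27
f 25 27 26
f 26 27 28
f 26 28 4
f 27 1 29
f 27 29 28
f 28 29 30
f 28 30 4
f 29 1 31
f 29 31 30
f 30 31 32
f 30 32 4
f 31 1 2
f 31 2 32
f 32 2 3
f 32 3 4
f 34 36 33
f 37 34 33
f 33 36 35
f 35 37 33
f 34 40 36
f 38 34 37
f 38 40 34
f 36 40 35
f 39 37 35
f 35 40 39
f 39 38 37
f 40 38 39
f 42 41 44
f 42 44 43
f 44 41 45
f 44 45 43
f 45 41 46
f 45 46 43
f 46 41 47
f 46 47 43
f 47 41 48
f 47 48 43
f 48 41 49
f 48 49 43
f 49 41 50
f 49 50 43
f 50 41 51
f 50 51 43
f 51 41 52
f 51 52 43
f 52 41 42
f 52 42 43



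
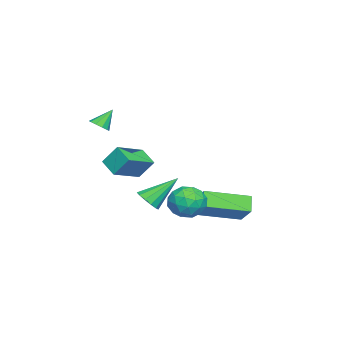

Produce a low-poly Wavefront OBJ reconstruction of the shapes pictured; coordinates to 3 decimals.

v 1.142 -3.429 -0.779
v 1.12 -2.717 0.174
v -0.32 -2.689 -1.365
v -0.342 -1.977 -0.412
v 1.722 -2.703 -1.308
v 1.7 -1.991 -0.355
v 0.26 -1.963 -1.894
v 0.238 -1.251 -0.941
v 3.52 -2.758 2.227
v 3.981 -2.751 2.468
v 3.06 -2.282 3.093
v 3.951 -2.477 2.302
v 3.757 -2.31 2.108
v 3.473 -2.315 1.959
v 3.206 -2.488 1.912
v 3.059 -2.764 1.986
v 3.089 -3.038 2.152
v 3.283 -3.205 2.346
v 3.568 -3.2 2.495
v 3.834 -3.027 2.542
v 2.987 1.371 -1.506
v 3.545 2.117 -1.59
v 4.095 0.483 -2.03
v 4.653 1.229 -2.114
v 4.411 0.919 -1.265
v 3.726 1.468 -0.941
v 3.914 1.132 -2.679
v 3.229 1.681 -2.355
v 4.118 1.969 -2.315
v 4.426 1.838 -1.441
v 3.214 0.762 -2.179
v 3.522 0.631 -1.305
v 3.169 1.822 -1.502
v 4.471 0.778 -2.118
v 4.329 0.595 -1.619
v 4.657 1.034 -1.668
v 3.275 1.441 -1.12
v 3.604 1.879 -1.17
v 4.113 1.175 -0.979
v 4.036 0.721 -2.45
v 4.365 1.159 -2.5
v 2.983 1.566 -1.952
v 3.311 2.005 -2.001
v 3.527 1.425 -2.641
v 3.834 2.174 -1.977
v 4.485 1.651 -2.286
v 4.05 1.595 -2.618
v 3.648 1.918 -2.427
v 4.015 2.096 -1.464
v 4.666 1.574 -1.772
v 4.524 1.392 -1.273
v 4.121 1.715 -1.082
v 4.351 2.009 -1.89
v 2.974 1.026 -1.848
v 3.625 0.504 -2.156
v 3.519 0.885 -2.538
v 3.116 1.208 -2.347
v 3.155 0.949 -1.334
v 3.806 0.426 -1.643
v 3.992 0.682 -1.193
v 3.59 1.005 -1.002
v 3.289 0.591 -1.73
v -0.853 -1.908 -3.806
v -0.218 -1.57 -3.775
v -1.587 -0.652 -2.494
v -0.431 -1.387 -4.069
v -0.777 -1.37 -4.279
v -1.148 -1.524 -4.339
v -1.425 -1.8 -4.23
v -1.52 -2.11 -3.986
v -1.404 -2.356 -3.686
v -1.112 -2.46 -3.423
v -0.738 -2.389 -3.283
v -0.401 -2.165 -3.308
v -0.207 -1.86 -3.492
v 1.573 1.015 -2.508
v 2.448 1.68 -1.61
v 0.606 2.923 -2.978
v 1.481 3.588 -2.08
v 2.179 1.152 -3.2
v 3.054 1.817 -2.302
v 1.212 3.06 -3.67
v 2.087 3.725 -2.772
f 2 4 1
f 5 2 1
f 1 4 3
f 3 5 1
f 2 8 4
f 6 2 5
f 6 8 2
f 4 8 3
f 7 5 3
f 3 8 7
f 7 6 5
f 8 6 7
f 10 9 12
f 10 12 11
f 12 9 13
f 12 13 11
f 13 9 14
f 13 14 11
f 14 9 15
f 14 15 11
f 15 9 16
f 15 16 11
f 16 9 17
f 16 17 11
f 17 9 18
f 17 18 11
f 18 9 19
f 18 19 11
f 19 9 20
f 19 20 11
f 20 9 10
f 20 10 11
f 21 58 37
f 58 32 61
f 37 61 26
f 58 61 37
f 21 37 33
f 37 26 38
f 33 38 22
f 37 38 33
f 21 33 42
f 33 22 43
f 42 43 28
f 33 43 42
f 21 42 54
f 42 28 57
f 54 57 31
f 42 57 54
f 21 54 58
f 54 31 62
f 58 62 32
f 54 62 58
f 22 38 49
f 38 26 52
f 49 52 30
f 38 52 49
f 26 61 39
f 61 32 60
f 39 60 25
f 61 60 39
f 32 62 59
f 62 31 55
f 59 55 23
f 62 55 59
f 31 57 56
f 57 28 44
f 56 44 27
f 57 44 56
f 28 43 48
f 43 22 45
f 48 45 29
f 43 45 48
f 24 50 36
f 50 30 51
f 36 51 25
f 50 51 36
f 24 36 34
f 36 25 35
f 34 35 23
f 36 35 34
f 24 34 41
f 34 23 40
f 41 40 27
f 34 40 41
f 24 41 46
f 41 27 47
f 46 47 29
f 41 47 46
f 24 46 50
f 46 29 53
f 50 53 30
f 46 53 50
f 25 51 39
f 51 30 52
f 39 52 26
f 51 52 39
f 23 35 59
f 35 25 60
f 59 60 32
f 35 60 59
f 27 40 56
f 40 23 55
f 56 55 31
f 40 55 56
f 29 47 48
f 47 27 44
f 48 44 28
f 47 44 48
f 30 53 49
f 53 29 45
f 49 45 22
f 53 45 49
f 64 63 66
f 64 66 65
f 66 63 67
f 66 67 65
f 67 63 68
f 67 68 65
f 68 63 69
f 68 69 65
f 69 63 70
f 69 70 65
f 70 63 71
f 70 71 65
f 71 63 72
f 71 72 65
f 72 63 73
f 72 73 65
f 73 63 74
f 73 74 65
f 74 63 75
f 74 75 65
f 75 63 64
f 75 64 65
f 77 79 76
f 80 77 76
f 76 79 78
f 78 80 76
f 77 83 79
f 81 77 80
f 81 83 77
f 79 83 78
f 82 80 78
f 78 83 82
f 82 81 80
f 83 81 82



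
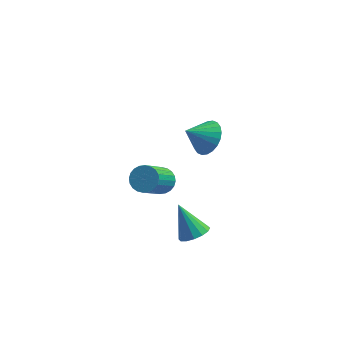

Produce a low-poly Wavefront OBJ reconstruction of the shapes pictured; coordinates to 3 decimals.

v 2.654 3.14 -1.514
v 3.237 2.97 -0.919
v 1.786 2.78 -0.766
v 3.165 3.286 -0.851
v 3.015 3.58 -0.883
v 2.81 3.807 -1.012
v 2.581 3.933 -1.217
v 2.364 3.937 -1.467
v 2.19 3.82 -1.724
v 2.087 3.6 -1.95
v 2.07 3.309 -2.109
v 2.143 2.993 -2.177
v 2.292 2.699 -2.144
v 2.497 2.472 -2.016
v 2.726 2.346 -1.811
v 2.943 2.342 -1.561
v 3.117 2.459 -1.303
v 3.22 2.679 -1.078
v 2.633 -2.074 -2.355
v 3.218 -1.887 -2.114
v 1.947 -1.486 -1.145
v 3.112 -1.623 -2.303
v 2.877 -1.479 -2.505
v 2.577 -1.495 -2.667
v 2.292 -1.665 -2.746
v 2.098 -1.945 -2.72
v 2.047 -2.26 -2.596
v 2.153 -2.524 -2.408
v 2.388 -2.668 -2.206
v 2.688 -2.652 -2.043
v 2.974 -2.482 -1.964
v 3.168 -2.202 -1.99
v 1.129 -0.217 -1.027
v 1.537 0.042 -0.656
v 1.04 -1.205 0.759
v 0.631 -1.463 0.387
v 1.344 0.172 -0.609
v 0.846 -1.075 0.805
v 1.117 0.243 -0.626
v 0.62 -1.004 0.788
v 0.892 0.244 -0.704
v 0.395 -1.003 0.71
v 0.703 0.175 -0.832
v 0.206 -1.072 0.583
v 0.579 0.046 -0.989
v 0.082 -1.201 0.426
v 0.539 -0.123 -1.152
v 0.042 -1.37 0.263
v 0.588 -0.306 -1.296
v 0.091 -1.553 0.119
v 0.72 -0.475 -1.399
v 0.223 -1.722 0.016
v 0.914 -0.605 -1.445
v 0.416 -1.852 -0.031
v 1.14 -0.676 -1.428
v 0.643 -1.923 -0.014
v 1.365 -0.677 -1.35
v 0.868 -1.924 0.064
v 1.554 -0.608 -1.223
v 1.057 -1.855 0.192
v 1.678 -0.479 -1.066
v 1.181 -1.726 0.349
v 1.718 -0.31 -0.903
v 1.221 -1.557 0.512
v 1.669 -0.127 -0.759
v 1.172 -1.374 0.656
f 2 1 4
f 2 4 3
f 4 1 5
f 4 5 3
f 5 1 6
f 5 6 3
f 6 1 7
f 6 7 3
f 7 1 8
f 7 8 3
f 8 1 9
f 8 9 3
f 9 1 10
f 9 10 3
f 10 1 11
f 10 11 3
f 11 1 12
f 11 12 3
f 12 1 13
f 12 13 3
f 13 1 14
f 13 14 3
f 14 1 15
f 14 15 3
f 15 1 16
f 15 16 3
f 16 1 17
f 16 17 3
f 17 1 18
f 17 18 3
f 18 1 2
f 18 2 3
f 20 19 22
f 20 22 21
f 22 19 23
f 22 23 21
f 23 19 24
f 23 24 21
f 24 19 25
f 24 25 21
f 25 19 26
f 25 26 21
f 26 19 27
f 26 27 21
f 27 19 28
f 27 28 21
f 28 19 29
f 28 29 21
f 29 19 30
f 29 30 21
f 30 19 31
f 30 31 21
f 31 19 32
f 31 32 21
f 32 19 20
f 32 20 21
f 34 33 37
f 34 37 35
f 35 37 38
f 35 38 36
f 37 33 39
f 37 39 38
f 38 39 40
f 38 40 36
f 39 33 41
f 39 41 40
f 40 41 42
f 40 42 36
f 41 33 43
f 41 43 42
f 42 43 44
f 42 44 36
f 43 33 45
f 43 45 44
f 44 45 46
f 44 46 36
f 45 33 47
f 45 47 46
f 46 47 48
f 46 48 36
f 47 33 49
f 47 49 48
f 48 49 50
f 48 50 36
f 49 33 51
f 49 51 50
f 50 51 52
f 50 52 36
f 51 33 53
f 51 53 52
f 52 53 54
f 52 54 36
f 53 33 55
f 53 55 54
f 54 55 56
f 54 56 36
f 55 33 57
f 55 57 56
f 56 57 58
f 56 58 36
f 57 33 59
f 57 59 58
f 58 59 60
f 58 60 36
f 59 33 61
f 59 61 60
f 60 61 62
f 60 62 36
f 61 33 63
f 61 63 62
f 62 63 64
f 62 64 36
f 63 33 65
f 63 65 64
f 64 65 66
f 64 66 36
f 65 33 34
f 65 34 66
f 66 34 35
f 66 35 36



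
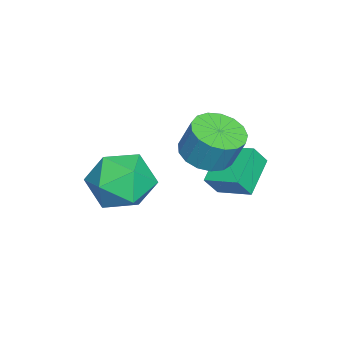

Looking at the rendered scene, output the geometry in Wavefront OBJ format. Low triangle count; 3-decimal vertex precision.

v -3.025 0.03 1.259
v -2.103 -0.027 1.148
v -1.933 0.432 2.331
v -2.855 0.49 2.441
v -2.203 0.382 1.004
v -2.033 0.841 2.186
v -2.491 0.711 0.918
v -2.32 1.17 2.1
v -2.901 0.883 0.91
v -2.731 1.343 2.092
v -3.34 0.861 0.982
v -3.169 1.32 2.164
v -3.706 0.648 1.117
v -3.536 1.107 2.3
v -3.917 0.293 1.285
v -3.747 0.752 2.468
v -3.923 -0.121 1.447
v -3.753 0.338 2.629
v -3.724 -0.501 1.566
v -3.554 -0.042 2.748
v -3.364 -0.759 1.614
v -3.194 -0.3 2.797
v -2.927 -0.836 1.581
v -2.757 -0.377 2.764
v -2.512 -0.715 1.474
v -2.342 -0.256 2.657
v -2.215 -0.423 1.318
v -2.045 0.036 2.501
v -3.643 0.28 -1.011
v -4.972 0.504 -0.267
v -3.232 1.465 -0.633
v -4.561 1.689 0.111
v -3.279 -0.089 -0.251
v -4.608 0.135 0.493
v -2.868 1.096 0.127
v -4.197 1.32 0.871
v -0.789 -1.546 0.118
v 0.133 -1.451 0.879
v -1.693 -2.729 1.361
v -0.771 -2.634 2.122
v -1.483 -1.691 1.924
v -0.925 -0.96 1.155
v -0.635 -3.22 1.085
v -0.077 -2.489 0.316
v 0.228 -2.486 1.476
v -0.296 -1.541 1.994
v -1.264 -2.639 0.246
v -1.788 -1.694 0.764
f 2 1 5
f 2 5 3
f 3 5 6
f 3 6 4
f 5 1 7
f 5 7 6
f 6 7 8
f 6 8 4
f 7 1 9
f 7 9 8
f 8 9 10
f 8 10 4
f 9 1 11
f 9 11 10
f 10 11 12
f 10 12 4
f 11 1 13
f 11 13 12
f 12 13 14
f 12 14 4
f 13 1 15
f 13 15 14
f 14 15 16
f 14 16 4
f 15 1 17
f 15 17 16
f 16 17 18
f 16 18 4
f 17 1 19
f 17 19 18
f 18 19 20
f 18 20 4
f 19 1 21
f 19 21 20
f 20 21 22
f 20 22 4
f 21 1 23
f 21 23 22
f 22 23 24
f 22 24 4
f 23 1 25
f 23 25 24
f 24 25 26
f 24 26 4
f 25 1 27
f 25 27 26
f 26 27 28
f 26 28 4
f 27 1 2
f 27 2 28
f 28 2 3
f 28 3 4
f 30 32 29
f 33 30 29
f 29 32 31
f 31 33 29
f 30 36 32
f 34 30 33
f 34 36 30
f 32 36 31
f 35 33 31
f 31 36 35
f 35 34 33
f 36 34 35
f 37 48 42
f 37 42 38
f 37 38 44
f 37 44 47
f 37 47 48
f 38 42 46
f 42 48 41
f 48 47 39
f 47 44 43
f 44 38 45
f 40 46 41
f 40 41 39
f 40 39 43
f 40 43 45
f 40 45 46
f 41 46 42
f 39 41 48
f 43 39 47
f 45 43 44
f 46 45 38



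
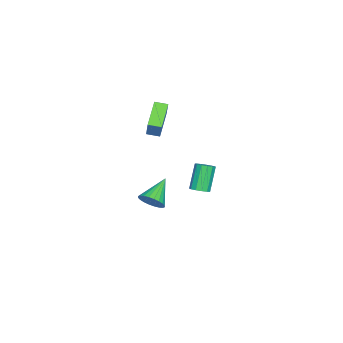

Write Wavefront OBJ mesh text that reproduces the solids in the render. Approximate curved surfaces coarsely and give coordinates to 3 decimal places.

v -0.893 -3.307 3.756
v 0.219 -2.793 5.411
v -1.069 -2.438 3.604
v 0.044 -1.924 5.26
v 0.736 -3.176 2.62
v 1.849 -2.662 4.276
v 0.561 -2.307 2.469
v 1.673 -1.793 4.124
v 3.188 1.249 -0.132
v 3.7 1.545 0.184
v 2.664 1.566 1.847
v 2.152 1.271 1.532
v 3.485 1.823 0.046
v 2.449 1.844 1.71
v 3.176 1.919 -0.148
v 2.14 1.94 1.516
v 2.871 1.803 -0.337
v 1.834 1.824 1.327
v 2.666 1.511 -0.46
v 1.63 1.532 1.203
v 2.627 1.136 -0.48
v 1.591 1.157 1.184
v 2.766 0.797 -0.389
v 1.73 0.818 1.275
v 3.04 0.602 -0.216
v 2.003 0.623 1.447
v 3.36 0.612 -0.017
v 2.324 0.633 1.647
v 3.626 0.825 0.146
v 2.589 0.846 1.81
v 3.753 1.173 0.221
v 2.716 1.194 1.884
v -0.127 -3.172 -4.495
v 0.342 -2.48 -3.984
v -1.933 -2.828 -3.305
v 0.193 -2.274 -4.269
v -0.004 -2.205 -4.589
v -0.221 -2.282 -4.895
v -0.423 -2.496 -5.139
v -0.58 -2.812 -5.286
v -0.668 -3.183 -5.312
v -0.674 -3.553 -5.214
v -0.596 -3.864 -5.007
v -0.447 -4.07 -4.721
v -0.25 -4.14 -4.401
v -0.034 -4.062 -4.096
v 0.168 -3.849 -3.851
v 0.326 -3.533 -3.704
v 0.414 -3.161 -3.678
v 0.419 -2.792 -3.776
f 2 4 1
f 5 2 1
f 1 4 3
f 3 5 1
f 2 8 4
f 6 2 5
f 6 8 2
f 4 8 3
f 7 5 3
f 3 8 7
f 7 6 5
f 8 6 7
f 10 9 13
f 10 13 11
f 11 13 14
f 11 14 12
f 13 9 15
f 13 15 14
f 14 15 16
f 14 16 12
f 15 9 17
f 15 17 16
f 16 17 18
f 16 18 12
f 17 9 19
f 17 19 18
f 18 19 20
f 18 20 12
f 19 9 21
f 19 21 20
f 20 21 22
f 20 22 12
f 21 9 23
f 21 23 22
f 22 23 24
f 22 24 12
f 23 9 25
f 23 25 24
f 24 25 26
f 24 26 12
f 25 9 27
f 25 27 26
f 26 27 28
f 26 28 12
f 27 9 29
f 27 29 28
f 28 29 30
f 28 30 12
f 29 9 31
f 29 31 30
f 30 31 32
f 30 32 12
f 31 9 10
f 31 10 32
f 32 10 11
f 32 11 12
f 34 33 36
f 34 36 35
f 36 33 37
f 36 37 35
f 37 33 38
f 37 38 35
f 38 33 39
f 38 39 35
f 39 33 40
f 39 40 35
f 40 33 41
f 40 41 35
f 41 33 42
f 41 42 35
f 42 33 43
f 42 43 35
f 43 33 44
f 43 44 35
f 44 33 45
f 44 45 35
f 45 33 46
f 45 46 35
f 46 33 47
f 46 47 35
f 47 33 48
f 47 48 35
f 48 33 49
f 48 49 35
f 49 33 50
f 49 50 35
f 50 33 34
f 50 34 35



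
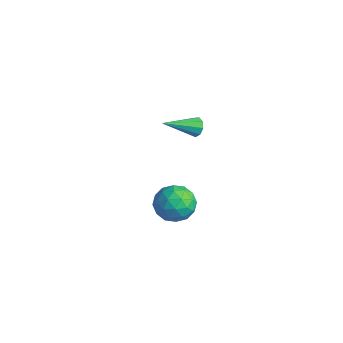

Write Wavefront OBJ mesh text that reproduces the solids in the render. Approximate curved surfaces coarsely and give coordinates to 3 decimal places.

v -2.564 -2.634 2.01
v -2.335 -2.43 2.479
v -2.856 -4.326 2.89
v -2.713 -2.365 2.478
v -3.02 -2.426 2.258
v -3.114 -2.584 1.923
v -2.951 -2.765 1.628
v -2.606 -2.885 1.512
v -2.241 -2.887 1.629
v -2.027 -2.771 1.925
v -2.064 -2.59 2.26
v -3.69 -2.425 -4.285
v -3.038 -2.468 -3.382
v -3.542 -4.212 -4.478
v -2.89 -4.255 -3.575
v -3.972 -4.009 -3.469
v -4.063 -2.904 -3.35
v -2.517 -3.776 -4.51
v -2.608 -2.671 -4.391
v -2.313 -3.303 -3.521
v -3.212 -3.447 -2.878
v -3.368 -3.233 -4.982
v -4.267 -3.377 -4.339
v -3.377 -2.29 -3.817
v -3.203 -4.39 -4.043
v -3.839 -4.245 -3.981
v -3.455 -4.271 -3.451
v -3.98 -2.546 -3.798
v -3.596 -2.571 -3.267
v -4.145 -3.477 -3.319
v -2.984 -4.109 -4.593
v -2.6 -4.134 -4.062
v -3.125 -2.409 -4.409
v -2.741 -2.435 -3.879
v -2.435 -3.203 -4.541
v -2.567 -2.806 -3.368
v -2.48 -3.856 -3.481
v -2.261 -3.574 -4.03
v -2.315 -2.925 -3.96
v -3.096 -2.89 -2.99
v -3.009 -3.941 -3.103
v -3.645 -3.796 -3.041
v -3.698 -3.147 -2.971
v -2.67 -3.381 -3.071
v -3.571 -2.739 -4.757
v -3.484 -3.79 -4.87
v -2.882 -3.533 -4.889
v -2.935 -2.884 -4.819
v -4.1 -2.824 -4.379
v -4.013 -3.874 -4.492
v -4.265 -3.755 -3.9
v -4.319 -3.106 -3.83
v -3.91 -3.299 -4.789
f 2 1 4
f 2 4 3
f 4 1 5
f 4 5 3
f 5 1 6
f 5 6 3
f 6 1 7
f 6 7 3
f 7 1 8
f 7 8 3
f 8 1 9
f 8 9 3
f 9 1 10
f 9 10 3
f 10 1 11
f 10 11 3
f 11 1 2
f 11 2 3
f 12 49 28
f 49 23 52
f 28 52 17
f 49 52 28
f 12 28 24
f 28 17 29
f 24 29 13
f 28 29 24
f 12 24 33
f 24 13 34
f 33 34 19
f 24 34 33
f 12 33 45
f 33 19 48
f 45 48 22
f 33 48 45
f 12 45 49
f 45 22 53
f 49 53 23
f 45 53 49
f 13 29 40
f 29 17 43
f 40 43 21
f 29 43 40
f 17 52 30
f 52 23 51
f 30 51 16
f 52 51 30
f 23 53 50
f 53 22 46
f 50 46 14
f 53 46 50
f 22 48 47
f 48 19 35
f 47 35 18
f 48 35 47
f 19 34 39
f 34 13 36
f 39 36 20
f 34 36 39
f 15 41 27
f 41 21 42
f 27 42 16
f 41 42 27
f 15 27 25
f 27 16 26
f 25 26 14
f 27 26 25
f 15 25 32
f 25 14 31
f 32 31 18
f 25 31 32
f 15 32 37
f 32 18 38
f 37 38 20
f 32 38 37
f 15 37 41
f 37 20 44
f 41 44 21
f 37 44 41
f 16 42 30
f 42 21 43
f 30 43 17
f 42 43 30
f 14 26 50
f 26 16 51
f 50 51 23
f 26 51 50
f 18 31 47
f 31 14 46
f 47 46 22
f 31 46 47
f 20 38 39
f 38 18 35
f 39 35 19
f 38 35 39
f 21 44 40
f 44 20 36
f 40 36 13
f 44 36 40



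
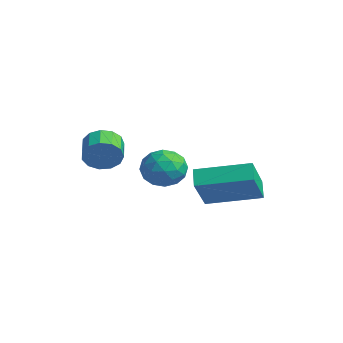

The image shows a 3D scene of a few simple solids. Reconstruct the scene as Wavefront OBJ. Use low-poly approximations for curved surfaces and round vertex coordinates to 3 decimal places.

v -0.073 -0.037 1.085
v 0.269 0.18 1.751
v -0.625 0.635 2.061
v -0.967 0.417 1.395
v 0.336 0.507 1.465
v -0.558 0.962 1.775
v 0.273 0.661 1.058
v -0.621 1.116 1.369
v 0.1 0.593 0.66
v -0.794 1.048 0.97
v -0.128 0.325 0.396
v -1.022 0.78 0.707
v -0.338 -0.058 0.352
v -1.232 0.397 0.662
v -0.464 -0.435 0.539
v -1.358 0.02 0.85
v -0.466 -0.685 0.901
v -1.36 -0.231 1.211
v -0.343 -0.73 1.32
v -1.238 -0.275 1.631
v -0.135 -0.555 1.665
v -1.029 -0.1 1.975
v 0.094 -0.215 1.826
v -0.8 0.239 2.136
v 2.426 2.851 -0.995
v 3.296 1.918 0.358
v 1.842 3.129 -0.428
v 2.712 2.195 0.925
v 3.648 4.585 -0.585
v 4.518 3.651 0.768
v 3.064 4.862 -0.018
v 3.934 3.929 1.335
v 3.436 1.115 1.553
v 4.109 1.073 2.122
v 3.651 -0.253 1.198
v 4.324 -0.295 1.767
v 3.497 -0.217 2.067
v 3.364 0.628 2.286
v 4.396 0.192 1.034
v 4.263 1.037 1.253
v 4.703 0.503 1.802
v 4.147 0.25 2.44
v 3.613 0.57 0.88
v 3.057 0.317 1.518
v 3.753 1.214 1.869
v 4.007 -0.394 1.451
v 3.52 -0.348 1.627
v 3.916 -0.373 1.962
v 3.316 0.952 1.965
v 3.711 0.928 2.3
v 3.352 0.169 2.267
v 4.049 -0.108 1.02
v 4.444 -0.132 1.355
v 3.844 1.193 1.358
v 4.24 1.168 1.693
v 4.408 0.651 1.053
v 4.498 0.854 2.015
v 4.625 0.05 1.806
v 4.667 0.336 1.375
v 4.589 0.833 1.504
v 4.172 0.705 2.39
v 4.298 -0.098 2.182
v 3.812 -0.053 2.358
v 3.734 0.444 2.486
v 4.521 0.37 2.202
v 3.462 0.918 1.138
v 3.588 0.115 0.93
v 4.026 0.376 0.834
v 3.948 0.873 0.962
v 3.135 0.77 1.514
v 3.262 -0.034 1.305
v 3.171 -0.013 1.816
v 3.093 0.484 1.945
v 3.239 0.45 1.118
f 2 1 5
f 2 5 3
f 3 5 6
f 3 6 4
f 5 1 7
f 5 7 6
f 6 7 8
f 6 8 4
f 7 1 9
f 7 9 8
f 8 9 10
f 8 10 4
f 9 1 11
f 9 11 10
f 10 11 12
f 10 12 4
f 11 1 13
f 11 13 12
f 12 13 14
f 12 14 4
f 13 1 15
f 13 15 14
f 14 15 16
f 14 16 4
f 15 1 17
f 15 17 16
f 16 17 18
f 16 18 4
f 17 1 19
f 17 19 18
f 18 19 20
f 18 20 4
f 19 1 21
f 19 21 20
f 20 21 22
f 20 22 4
f 21 1 23
f 21 23 22
f 22 23 24
f 22 24 4
f 23 1 2
f 23 2 24
f 24 2 3
f 24 3 4
f 26 28 25
f 29 26 25
f 25 28 27
f 27 29 25
f 26 32 28
f 30 26 29
f 30 32 26
f 28 32 27
f 31 29 27
f 27 32 31
f 31 30 29
f 32 30 31
f 33 70 49
f 70 44 73
f 49 73 38
f 70 73 49
f 33 49 45
f 49 38 50
f 45 50 34
f 49 50 45
f 33 45 54
f 45 34 55
f 54 55 40
f 45 55 54
f 33 54 66
f 54 40 69
f 66 69 43
f 54 69 66
f 33 66 70
f 66 43 74
f 70 74 44
f 66 74 70
f 34 50 61
f 50 38 64
f 61 64 42
f 50 64 61
f 38 73 51
f 73 44 72
f 51 72 37
f 73 72 51
f 44 74 71
f 74 43 67
f 71 67 35
f 74 67 71
f 43 69 68
f 69 40 56
f 68 56 39
f 69 56 68
f 40 55 60
f 55 34 57
f 60 57 41
f 55 57 60
f 36 62 48
f 62 42 63
f 48 63 37
f 62 63 48
f 36 48 46
f 48 37 47
f 46 47 35
f 48 47 46
f 36 46 53
f 46 35 52
f 53 52 39
f 46 52 53
f 36 53 58
f 53 39 59
f 58 59 41
f 53 59 58
f 36 58 62
f 58 41 65
f 62 65 42
f 58 65 62
f 37 63 51
f 63 42 64
f 51 64 38
f 63 64 51
f 35 47 71
f 47 37 72
f 71 72 44
f 47 72 71
f 39 52 68
f 52 35 67
f 68 67 43
f 52 67 68
f 41 59 60
f 59 39 56
f 60 56 40
f 59 56 60
f 42 65 61
f 65 41 57
f 61 57 34
f 65 57 61



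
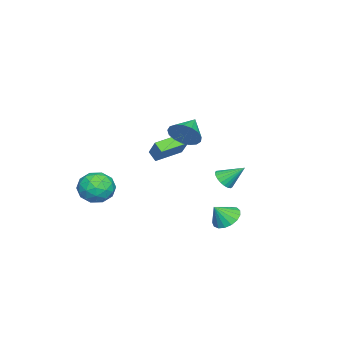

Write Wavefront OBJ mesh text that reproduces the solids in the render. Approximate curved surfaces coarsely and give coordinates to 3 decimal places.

v 3.339 4.157 -1.844
v 4.089 4.695 -1.965
v 3.901 3.603 -0.836
v 3.831 4.932 -1.691
v 3.46 4.992 -1.452
v 3.062 4.861 -1.303
v 2.727 4.568 -1.277
v 2.533 4.182 -1.382
v 2.523 3.79 -1.592
v 2.701 3.482 -1.86
v 3.024 3.329 -2.125
v 3.42 3.365 -2.325
v 3.797 3.583 -2.415
v 4.07 3.933 -2.374
v 4.175 4.334 -2.212
v -3.812 -1.305 0.179
v -2.93 -0.607 1.412
v -3.491 -0.781 -0.348
v -2.608 -0.082 0.885
v -2.432 -2.478 -0.145
v -1.549 -1.779 1.088
v -2.11 -1.953 -0.672
v -1.228 -1.255 0.561
v 3.648 -2.42 -0.696
v 4.249 -3.197 -1.345
v 2.651 -3.843 0.085
v 3.252 -4.62 -0.564
v 3.792 -4.035 0.304
v 4.409 -3.156 -0.179
v 2.491 -3.884 -1.081
v 3.108 -3.005 -1.564
v 3.534 -4.102 -1.583
v 4.338 -4.196 -0.728
v 2.562 -2.844 -0.532
v 3.366 -2.938 0.323
v 4.036 -2.683 -1.089
v 2.864 -4.357 -0.171
v 3.182 -4.013 0.339
v 3.535 -4.47 -0.042
v 4.13 -2.659 -0.404
v 4.483 -3.116 -0.786
v 4.215 -3.609 0.184
v 2.417 -3.924 -0.474
v 2.77 -4.381 -0.856
v 3.365 -2.57 -1.218
v 3.718 -3.027 -1.599
v 2.685 -3.431 -1.444
v 3.969 -3.672 -1.611
v 3.383 -4.509 -1.151
v 2.936 -4.076 -1.455
v 3.298 -3.559 -1.739
v 4.441 -3.727 -1.108
v 3.855 -4.564 -0.648
v 4.173 -4.22 -0.139
v 4.535 -3.703 -0.422
v 4.021 -4.259 -1.248
v 3.045 -2.476 -0.612
v 2.459 -3.313 -0.152
v 2.365 -3.337 -0.838
v 2.727 -2.82 -1.121
v 3.517 -2.531 -0.109
v 2.931 -3.368 0.351
v 3.602 -3.481 0.479
v 3.964 -2.964 0.195
v 2.879 -2.781 -0.012
v 0.798 3.192 -0.133
v 1.543 3.237 -0.057
v 0.622 4.368 0.893
v 1.49 3.435 -0.292
v 1.317 3.59 -0.5
v 1.055 3.677 -0.644
v 0.748 3.68 -0.7
v 0.45 3.599 -0.658
v 0.212 3.447 -0.525
v 0.075 3.252 -0.325
v 0.064 3.046 -0.091
v 0.179 2.865 0.136
v 0.401 2.741 0.316
v 0.692 2.695 0.418
v 1.001 2.735 0.426
v 1.275 2.854 0.336
v 1.467 3.032 0.166
v -1.793 -0.037 1.889
v -1.413 -0.449 2.812
v -3.287 0.117 2.571
v -1.338 0.06 2.863
v -1.366 0.546 2.691
v -1.493 0.9 2.336
v -1.688 1.038 1.878
v -1.907 0.931 1.422
v -2.1 0.602 1.073
v -2.223 0.126 0.911
v -2.247 -0.386 0.973
v -2.167 -0.819 1.245
v -2.002 -1.072 1.664
v -1.788 -1.088 2.134
v -1.576 -0.863 2.549
f 2 1 4
f 2 4 3
f 4 1 5
f 4 5 3
f 5 1 6
f 5 6 3
f 6 1 7
f 6 7 3
f 7 1 8
f 7 8 3
f 8 1 9
f 8 9 3
f 9 1 10
f 9 10 3
f 10 1 11
f 10 11 3
f 11 1 12
f 11 12 3
f 12 1 13
f 12 13 3
f 13 1 14
f 13 14 3
f 14 1 15
f 14 15 3
f 15 1 2
f 15 2 3
f 17 19 16
f 20 17 16
f 16 19 18
f 18 20 16
f 17 23 19
f 21 17 20
f 21 23 17
f 19 23 18
f 22 20 18
f 18 23 22
f 22 21 20
f 23 21 22
f 24 61 40
f 61 35 64
f 40 64 29
f 61 64 40
f 24 40 36
f 40 29 41
f 36 41 25
f 40 41 36
f 24 36 45
f 36 25 46
f 45 46 31
f 36 46 45
f 24 45 57
f 45 31 60
f 57 60 34
f 45 60 57
f 24 57 61
f 57 34 65
f 61 65 35
f 57 65 61
f 25 41 52
f 41 29 55
f 52 55 33
f 41 55 52
f 29 64 42
f 64 35 63
f 42 63 28
f 64 63 42
f 35 65 62
f 65 34 58
f 62 58 26
f 65 58 62
f 34 60 59
f 60 31 47
f 59 47 30
f 60 47 59
f 31 46 51
f 46 25 48
f 51 48 32
f 46 48 51
f 27 53 39
f 53 33 54
f 39 54 28
f 53 54 39
f 27 39 37
f 39 28 38
f 37 38 26
f 39 38 37
f 27 37 44
f 37 26 43
f 44 43 30
f 37 43 44
f 27 44 49
f 44 30 50
f 49 50 32
f 44 50 49
f 27 49 53
f 49 32 56
f 53 56 33
f 49 56 53
f 28 54 42
f 54 33 55
f 42 55 29
f 54 55 42
f 26 38 62
f 38 28 63
f 62 63 35
f 38 63 62
f 30 43 59
f 43 26 58
f 59 58 34
f 43 58 59
f 32 50 51
f 50 30 47
f 51 47 31
f 50 47 51
f 33 56 52
f 56 32 48
f 52 48 25
f 56 48 52
f 67 66 69
f 67 69 68
f 69 66 70
f 69 70 68
f 70 66 71
f 70 71 68
f 71 66 72
f 71 72 68
f 72 66 73
f 72 73 68
f 73 66 74
f 73 74 68
f 74 66 75
f 74 75 68
f 75 66 76
f 75 76 68
f 76 66 77
f 76 77 68
f 77 66 78
f 77 78 68
f 78 66 79
f 78 79 68
f 79 66 80
f 79 80 68
f 80 66 81
f 80 81 68
f 81 66 82
f 81 82 68
f 82 66 67
f 82 67 68
f 84 83 86
f 84 86 85
f 86 83 87
f 86 87 85
f 87 83 88
f 87 88 85
f 88 83 89
f 88 89 85
f 89 83 90
f 89 90 85
f 90 83 91
f 90 91 85
f 91 83 92
f 91 92 85
f 92 83 93
f 92 93 85
f 93 83 94
f 93 94 85
f 94 83 95
f 94 95 85
f 95 83 96
f 95 96 85
f 96 83 97
f 96 97 85
f 97 83 84
f 97 84 85



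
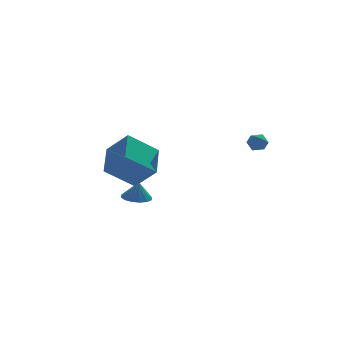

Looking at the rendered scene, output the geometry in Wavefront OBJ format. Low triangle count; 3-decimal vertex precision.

v -2.179 3.949 -1.766
v -1.416 4.342 -1.825
v -2.061 3.891 -0.614
v -1.712 4.671 -1.777
v -2.133 4.807 -1.727
v -2.566 4.713 -1.687
v -2.896 4.415 -1.669
v -3.034 3.992 -1.676
v -2.942 3.557 -1.708
v -2.647 3.228 -1.755
v -2.226 3.092 -1.805
v -1.792 3.185 -1.845
v -1.463 3.484 -1.864
v -1.325 3.907 -1.856
v -4.976 -0.201 2.028
v -4.362 1.629 2.856
v -3.341 -0.19 0.791
v -2.728 1.64 1.619
v -4.052 -1.06 3.241
v -3.439 0.77 4.069
v -2.418 -1.049 2.004
v -1.804 0.781 2.832
v 3.034 0.279 3.576
v 3.583 -0.007 3.698
v 2.937 -0.273 2.722
v 3.486 -0.559 2.844
v 2.984 -0.673 3.208
v 3.043 -0.332 3.736
v 3.477 0.052 2.684
v 3.536 0.393 3.212
v 3.857 -0.147 3.147
v 3.552 -0.595 3.471
v 2.968 0.315 2.949
v 2.663 -0.133 3.273
f 2 1 4
f 2 4 3
f 4 1 5
f 4 5 3
f 5 1 6
f 5 6 3
f 6 1 7
f 6 7 3
f 7 1 8
f 7 8 3
f 8 1 9
f 8 9 3
f 9 1 10
f 9 10 3
f 10 1 11
f 10 11 3
f 11 1 12
f 11 12 3
f 12 1 13
f 12 13 3
f 13 1 14
f 13 14 3
f 14 1 2
f 14 2 3
f 16 18 15
f 19 16 15
f 15 18 17
f 17 19 15
f 16 22 18
f 20 16 19
f 20 22 16
f 18 22 17
f 21 19 17
f 17 22 21
f 21 20 19
f 22 20 21
f 23 34 28
f 23 28 24
f 23 24 30
f 23 30 33
f 23 33 34
f 24 28 32
f 28 34 27
f 34 33 25
f 33 30 29
f 30 24 31
f 26 32 27
f 26 27 25
f 26 25 29
f 26 29 31
f 26 31 32
f 27 32 28
f 25 27 34
f 29 25 33
f 31 29 30
f 32 31 24



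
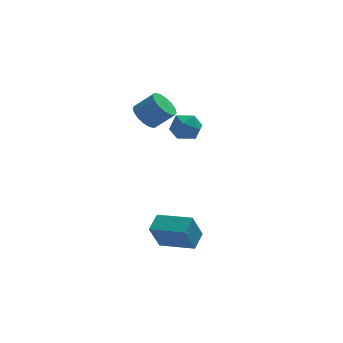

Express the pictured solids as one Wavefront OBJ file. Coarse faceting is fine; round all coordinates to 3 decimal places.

v 1.135 -2.84 -3.256
v 0.561 -3.227 -1.78
v -0.456 -1.725 -3.582
v -1.03 -2.112 -2.106
v 1.67 -1.948 -2.814
v 1.096 -2.335 -1.338
v 0.079 -0.833 -3.14
v -0.495 -1.22 -1.664
v 1.97 4.383 2.106
v 2.617 3.761 1.745
v 0.823 3.359 1.815
v 1.47 2.737 1.454
v 1.463 2.932 2.401
v 2.172 3.565 2.581
v 1.268 3.555 0.979
v 1.977 4.188 1.159
v 2.183 3.249 1.049
v 2.303 2.864 1.928
v 1.137 4.256 1.632
v 1.257 3.871 2.511
v -0.534 2.644 3.24
v -0.086 3.331 2.921
v 0.903 3.122 3.861
v 0.454 2.436 4.18
v -0.355 3.506 3.243
v 0.633 3.297 4.184
v -0.673 3.45 3.565
v 0.315 3.241 4.505
v -0.954 3.179 3.8
v 0.035 2.97 4.74
v -1.122 2.764 3.884
v -0.133 2.555 4.824
v -1.132 2.317 3.796
v -0.144 2.108 4.736
v -0.983 1.958 3.559
v 0.006 1.749 4.499
v -0.713 1.783 3.236
v 0.275 1.574 4.177
v -0.395 1.839 2.915
v 0.593 1.63 3.855
v -0.115 2.11 2.68
v 0.874 1.901 3.62
v 0.053 2.525 2.596
v 1.042 2.316 3.536
v 0.064 2.972 2.684
v 1.052 2.763 3.624
f 2 4 1
f 5 2 1
f 1 4 3
f 3 5 1
f 2 8 4
f 6 2 5
f 6 8 2
f 4 8 3
f 7 5 3
f 3 8 7
f 7 6 5
f 8 6 7
f 9 20 14
f 9 14 10
f 9 10 16
f 9 16 19
f 9 19 20
f 10 14 18
f 14 20 13
f 20 19 11
f 19 16 15
f 16 10 17
f 12 18 13
f 12 13 11
f 12 11 15
f 12 15 17
f 12 17 18
f 13 18 14
f 11 13 20
f 15 11 19
f 17 15 16
f 18 17 10
f 22 21 25
f 22 25 23
f 23 25 26
f 23 26 24
f 25 21 27
f 25 27 26
f 26 27 28
f 26 28 24
f 27 21 29
f 27 29 28
f 28 29 30
f 28 30 24
f 29 21 31
f 29 31 30
f 30 31 32
f 30 32 24
f 31 21 33
f 31 33 32
f 32 33 34
f 32 34 24
f 33 21 35
f 33 35 34
f 34 35 36
f 34 36 24
f 35 21 37
f 35 37 36
f 36 37 38
f 36 38 24
f 37 21 39
f 37 39 38
f 38 39 40
f 38 40 24
f 39 21 41
f 39 41 40
f 40 41 42
f 40 42 24
f 41 21 43
f 41 43 42
f 42 43 44
f 42 44 24
f 43 21 45
f 43 45 44
f 44 45 46
f 44 46 24
f 45 21 22
f 45 22 46
f 46 22 23
f 46 23 24

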